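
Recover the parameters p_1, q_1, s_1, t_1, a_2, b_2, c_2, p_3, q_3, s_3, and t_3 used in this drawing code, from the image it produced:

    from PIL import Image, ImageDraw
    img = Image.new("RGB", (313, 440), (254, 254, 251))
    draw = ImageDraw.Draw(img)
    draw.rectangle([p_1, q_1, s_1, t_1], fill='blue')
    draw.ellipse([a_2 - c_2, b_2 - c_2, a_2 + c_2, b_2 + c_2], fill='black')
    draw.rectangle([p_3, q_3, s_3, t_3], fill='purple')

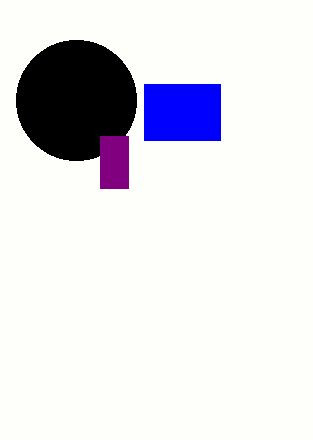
p_1 = 144, q_1 = 84, s_1 = 220, t_1 = 140, a_2 = 76, b_2 = 100, c_2 = 60, p_3 = 100, q_3 = 136, s_3 = 128, t_3 = 188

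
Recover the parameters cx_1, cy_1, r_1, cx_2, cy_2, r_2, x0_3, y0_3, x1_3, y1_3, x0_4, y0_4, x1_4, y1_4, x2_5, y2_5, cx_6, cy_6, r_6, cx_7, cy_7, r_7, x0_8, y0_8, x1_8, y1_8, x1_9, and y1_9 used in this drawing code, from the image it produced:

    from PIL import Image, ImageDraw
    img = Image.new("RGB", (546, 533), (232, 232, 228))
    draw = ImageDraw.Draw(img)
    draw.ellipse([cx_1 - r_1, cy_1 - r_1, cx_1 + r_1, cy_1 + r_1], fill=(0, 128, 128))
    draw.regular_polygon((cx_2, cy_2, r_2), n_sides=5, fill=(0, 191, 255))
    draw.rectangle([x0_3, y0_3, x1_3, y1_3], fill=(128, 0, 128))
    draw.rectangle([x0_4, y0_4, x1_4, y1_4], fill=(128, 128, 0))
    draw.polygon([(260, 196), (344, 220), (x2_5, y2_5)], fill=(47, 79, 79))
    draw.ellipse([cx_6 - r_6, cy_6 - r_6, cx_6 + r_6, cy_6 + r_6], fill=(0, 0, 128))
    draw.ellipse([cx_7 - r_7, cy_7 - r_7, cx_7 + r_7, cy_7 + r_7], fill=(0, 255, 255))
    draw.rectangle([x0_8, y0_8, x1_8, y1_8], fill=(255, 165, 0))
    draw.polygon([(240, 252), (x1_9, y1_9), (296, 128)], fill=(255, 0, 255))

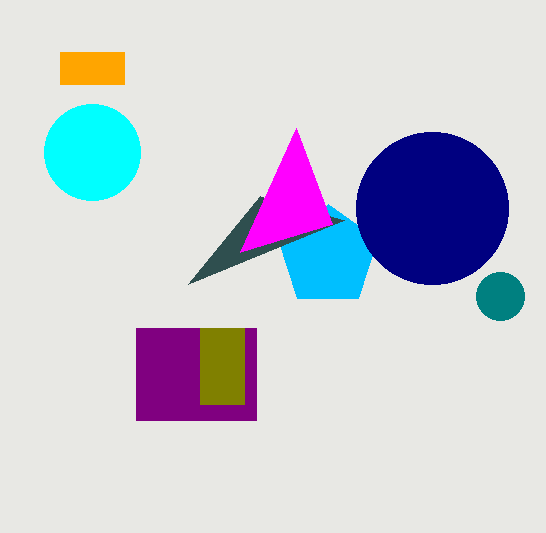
cx_1 = 500
cy_1 = 296
r_1 = 24
cx_2 = 328
cy_2 = 256
r_2 = 52
x0_3 = 136
y0_3 = 328
x1_3 = 256
y1_3 = 420
x0_4 = 200
y0_4 = 328
x1_4 = 244
y1_4 = 404
x2_5 = 188
y2_5 = 284
cx_6 = 432
cy_6 = 208
r_6 = 76
cx_7 = 92
cy_7 = 152
r_7 = 48
x0_8 = 60
y0_8 = 52
x1_8 = 124
y1_8 = 84
x1_9 = 332
y1_9 = 224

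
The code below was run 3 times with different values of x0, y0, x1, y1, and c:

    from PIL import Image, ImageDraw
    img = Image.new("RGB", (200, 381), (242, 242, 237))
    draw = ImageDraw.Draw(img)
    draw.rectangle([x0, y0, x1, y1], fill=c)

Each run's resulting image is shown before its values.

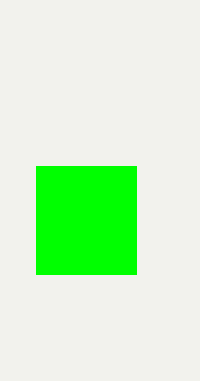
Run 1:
x0 = 36, y0 = 166, x1 = 136, y1 = 274, c = 'lime'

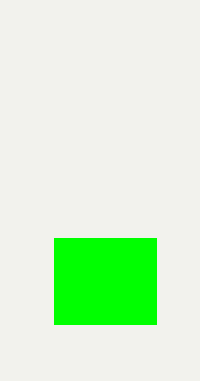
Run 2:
x0 = 54, y0 = 238, x1 = 156, y1 = 324, c = 'lime'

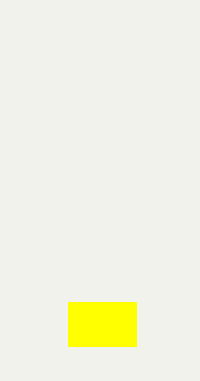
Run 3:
x0 = 68, y0 = 302, x1 = 136, y1 = 346, c = 'yellow'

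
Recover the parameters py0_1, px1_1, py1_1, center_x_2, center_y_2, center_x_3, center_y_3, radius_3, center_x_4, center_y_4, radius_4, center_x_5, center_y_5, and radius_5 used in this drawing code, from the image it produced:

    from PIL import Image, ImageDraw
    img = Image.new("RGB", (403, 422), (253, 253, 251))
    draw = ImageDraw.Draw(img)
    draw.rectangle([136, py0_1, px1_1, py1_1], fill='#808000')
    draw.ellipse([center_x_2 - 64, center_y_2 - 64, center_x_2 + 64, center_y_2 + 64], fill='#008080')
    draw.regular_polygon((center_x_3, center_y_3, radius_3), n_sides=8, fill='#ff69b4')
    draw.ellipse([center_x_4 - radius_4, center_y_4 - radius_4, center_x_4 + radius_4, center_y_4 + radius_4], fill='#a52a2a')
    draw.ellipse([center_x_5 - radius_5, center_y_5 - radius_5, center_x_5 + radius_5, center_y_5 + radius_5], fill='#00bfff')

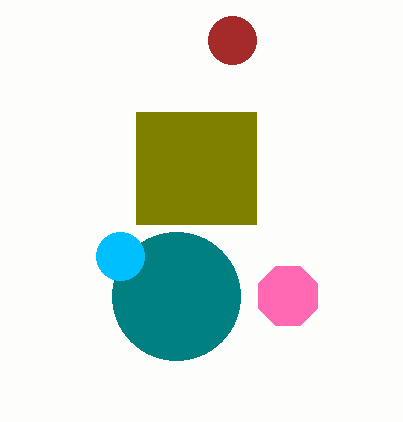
py0_1 = 112
px1_1 = 256
py1_1 = 224
center_x_2 = 176
center_y_2 = 296
center_x_3 = 288
center_y_3 = 296
radius_3 = 32
center_x_4 = 232
center_y_4 = 40
radius_4 = 24
center_x_5 = 120
center_y_5 = 256
radius_5 = 24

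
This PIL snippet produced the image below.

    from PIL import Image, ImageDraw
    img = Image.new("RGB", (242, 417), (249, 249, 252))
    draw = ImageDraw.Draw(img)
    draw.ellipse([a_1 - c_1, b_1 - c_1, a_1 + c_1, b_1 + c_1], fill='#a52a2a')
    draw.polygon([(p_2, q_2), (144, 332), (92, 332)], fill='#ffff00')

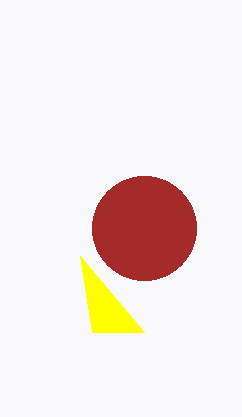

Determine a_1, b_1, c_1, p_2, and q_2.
a_1 = 144, b_1 = 228, c_1 = 52, p_2 = 80, q_2 = 256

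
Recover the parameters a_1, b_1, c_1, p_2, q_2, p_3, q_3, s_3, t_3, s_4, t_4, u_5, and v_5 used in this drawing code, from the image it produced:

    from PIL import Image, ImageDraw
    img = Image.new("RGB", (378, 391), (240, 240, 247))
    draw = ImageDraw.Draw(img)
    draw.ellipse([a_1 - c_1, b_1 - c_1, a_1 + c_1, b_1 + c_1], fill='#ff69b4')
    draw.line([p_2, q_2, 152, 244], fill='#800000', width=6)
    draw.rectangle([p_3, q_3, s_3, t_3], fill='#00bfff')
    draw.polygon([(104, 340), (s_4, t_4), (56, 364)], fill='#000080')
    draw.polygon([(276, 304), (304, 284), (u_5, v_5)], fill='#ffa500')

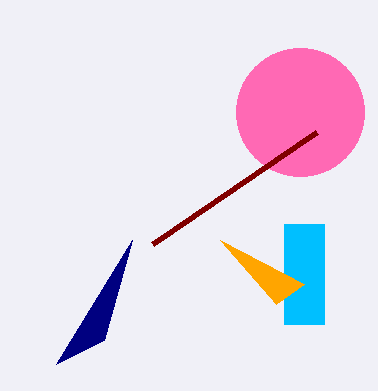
a_1 = 300, b_1 = 112, c_1 = 64, p_2 = 316, q_2 = 132, p_3 = 284, q_3 = 224, s_3 = 324, t_3 = 324, s_4 = 132, t_4 = 240, u_5 = 220, v_5 = 240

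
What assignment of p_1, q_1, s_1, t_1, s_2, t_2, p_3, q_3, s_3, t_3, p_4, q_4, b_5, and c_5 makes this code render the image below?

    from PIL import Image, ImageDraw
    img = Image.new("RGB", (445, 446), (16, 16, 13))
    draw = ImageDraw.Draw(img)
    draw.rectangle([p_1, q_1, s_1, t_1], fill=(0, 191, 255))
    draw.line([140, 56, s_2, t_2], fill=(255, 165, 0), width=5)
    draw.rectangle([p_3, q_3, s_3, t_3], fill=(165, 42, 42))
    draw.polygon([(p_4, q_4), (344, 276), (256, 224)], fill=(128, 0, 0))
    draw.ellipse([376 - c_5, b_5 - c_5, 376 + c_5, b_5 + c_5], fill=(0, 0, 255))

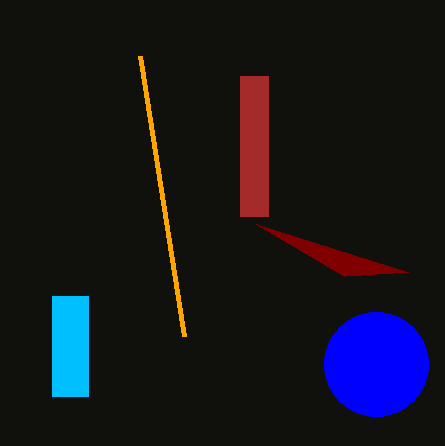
p_1 = 52, q_1 = 296, s_1 = 88, t_1 = 396, s_2 = 184, t_2 = 336, p_3 = 240, q_3 = 76, s_3 = 268, t_3 = 216, p_4 = 408, q_4 = 272, b_5 = 364, c_5 = 52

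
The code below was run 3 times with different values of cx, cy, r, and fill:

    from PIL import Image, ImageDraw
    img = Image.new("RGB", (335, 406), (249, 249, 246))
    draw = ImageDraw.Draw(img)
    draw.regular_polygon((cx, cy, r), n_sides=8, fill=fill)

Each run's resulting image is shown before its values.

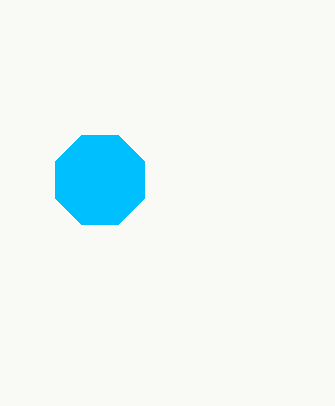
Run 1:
cx = 100
cy = 180
r = 48
fill = 'deepskyblue'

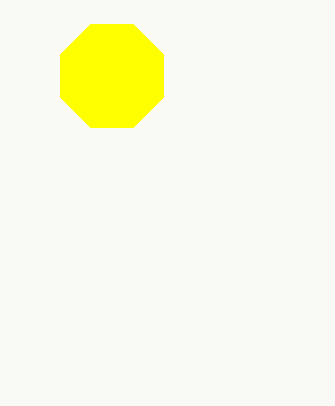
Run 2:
cx = 112, cy = 76, r = 56, fill = 'yellow'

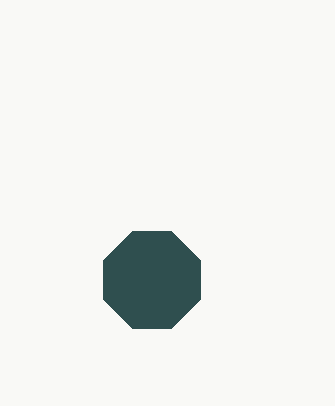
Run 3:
cx = 152
cy = 280
r = 52
fill = 'darkslategray'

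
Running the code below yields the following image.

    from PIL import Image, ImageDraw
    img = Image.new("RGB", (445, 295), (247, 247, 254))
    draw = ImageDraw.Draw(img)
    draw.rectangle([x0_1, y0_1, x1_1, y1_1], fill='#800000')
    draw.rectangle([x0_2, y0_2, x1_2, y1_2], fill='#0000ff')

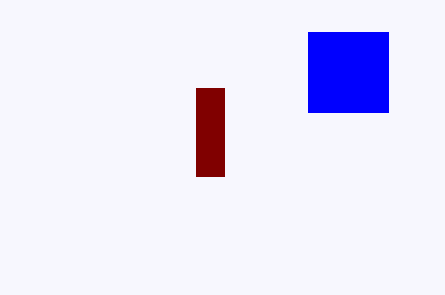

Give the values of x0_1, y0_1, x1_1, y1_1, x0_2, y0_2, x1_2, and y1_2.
x0_1 = 196; y0_1 = 88; x1_1 = 224; y1_1 = 176; x0_2 = 308; y0_2 = 32; x1_2 = 388; y1_2 = 112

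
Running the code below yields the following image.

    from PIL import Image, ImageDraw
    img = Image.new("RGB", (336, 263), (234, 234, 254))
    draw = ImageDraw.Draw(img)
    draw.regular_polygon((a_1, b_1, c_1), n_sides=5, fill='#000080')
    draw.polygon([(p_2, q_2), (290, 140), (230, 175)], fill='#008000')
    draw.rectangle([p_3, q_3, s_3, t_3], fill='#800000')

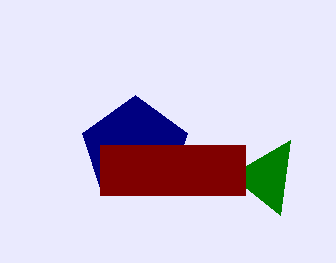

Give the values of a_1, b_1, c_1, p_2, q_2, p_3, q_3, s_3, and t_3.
a_1 = 135
b_1 = 150
c_1 = 55
p_2 = 280
q_2 = 215
p_3 = 100
q_3 = 145
s_3 = 245
t_3 = 195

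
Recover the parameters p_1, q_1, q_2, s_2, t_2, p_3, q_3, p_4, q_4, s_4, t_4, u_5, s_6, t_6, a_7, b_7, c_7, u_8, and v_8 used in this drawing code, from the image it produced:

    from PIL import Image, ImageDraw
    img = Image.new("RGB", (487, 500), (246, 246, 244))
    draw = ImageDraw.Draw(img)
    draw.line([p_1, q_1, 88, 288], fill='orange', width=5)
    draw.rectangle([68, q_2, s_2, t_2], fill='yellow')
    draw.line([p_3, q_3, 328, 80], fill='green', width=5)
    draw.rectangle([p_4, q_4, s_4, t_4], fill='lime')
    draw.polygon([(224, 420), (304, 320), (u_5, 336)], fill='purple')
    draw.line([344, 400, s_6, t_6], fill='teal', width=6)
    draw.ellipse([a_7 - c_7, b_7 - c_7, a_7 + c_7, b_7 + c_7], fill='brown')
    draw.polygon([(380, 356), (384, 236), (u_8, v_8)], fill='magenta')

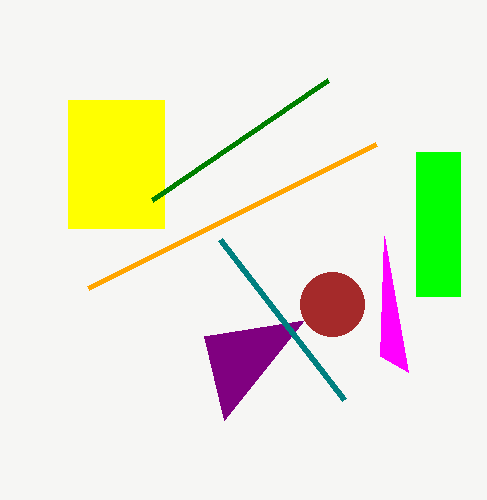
p_1 = 376, q_1 = 144, q_2 = 100, s_2 = 164, t_2 = 228, p_3 = 152, q_3 = 200, p_4 = 416, q_4 = 152, s_4 = 460, t_4 = 296, u_5 = 204, s_6 = 220, t_6 = 240, a_7 = 332, b_7 = 304, c_7 = 32, u_8 = 408, v_8 = 372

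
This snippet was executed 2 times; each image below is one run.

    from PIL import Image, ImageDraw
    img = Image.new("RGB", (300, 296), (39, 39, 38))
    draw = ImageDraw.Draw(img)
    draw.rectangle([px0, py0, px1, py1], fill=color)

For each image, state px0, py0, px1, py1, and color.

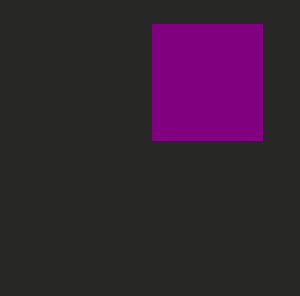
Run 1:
px0 = 152, py0 = 24, px1 = 262, py1 = 140, color = 'purple'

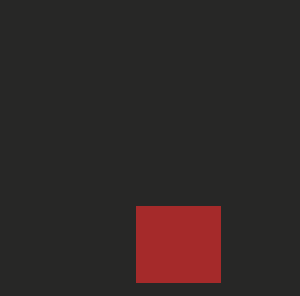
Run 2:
px0 = 136, py0 = 206, px1 = 220, py1 = 282, color = 'brown'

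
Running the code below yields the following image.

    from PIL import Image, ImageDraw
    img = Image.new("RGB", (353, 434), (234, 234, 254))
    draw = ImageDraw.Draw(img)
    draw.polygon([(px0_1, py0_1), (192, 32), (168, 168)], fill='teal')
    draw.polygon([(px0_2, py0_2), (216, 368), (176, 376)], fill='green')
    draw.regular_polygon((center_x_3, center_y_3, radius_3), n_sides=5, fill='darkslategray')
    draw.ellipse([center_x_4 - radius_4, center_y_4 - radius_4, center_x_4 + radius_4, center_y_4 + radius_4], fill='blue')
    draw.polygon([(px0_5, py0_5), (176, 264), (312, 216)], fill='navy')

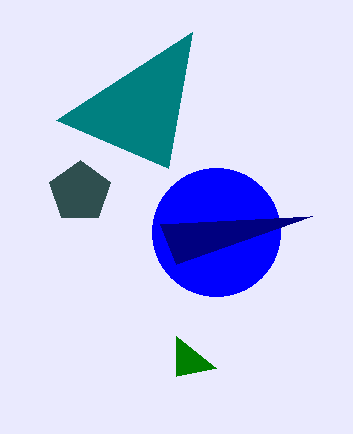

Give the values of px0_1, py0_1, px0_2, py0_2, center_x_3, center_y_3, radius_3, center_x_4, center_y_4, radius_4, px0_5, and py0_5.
px0_1 = 56; py0_1 = 120; px0_2 = 176; py0_2 = 336; center_x_3 = 80; center_y_3 = 192; radius_3 = 32; center_x_4 = 216; center_y_4 = 232; radius_4 = 64; px0_5 = 160; py0_5 = 224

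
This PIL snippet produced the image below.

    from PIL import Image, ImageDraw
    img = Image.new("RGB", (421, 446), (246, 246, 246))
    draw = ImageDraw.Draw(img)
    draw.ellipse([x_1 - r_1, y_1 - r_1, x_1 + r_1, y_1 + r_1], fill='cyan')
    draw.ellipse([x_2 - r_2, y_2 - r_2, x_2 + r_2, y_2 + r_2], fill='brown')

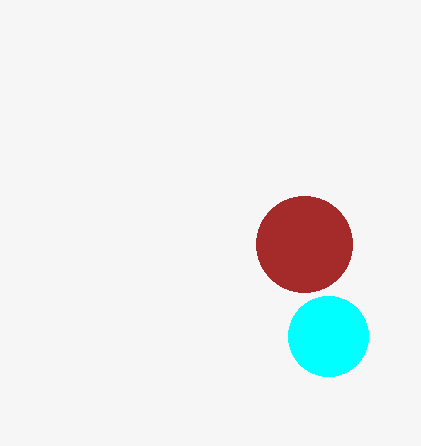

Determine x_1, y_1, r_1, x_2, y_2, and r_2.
x_1 = 328
y_1 = 336
r_1 = 40
x_2 = 304
y_2 = 244
r_2 = 48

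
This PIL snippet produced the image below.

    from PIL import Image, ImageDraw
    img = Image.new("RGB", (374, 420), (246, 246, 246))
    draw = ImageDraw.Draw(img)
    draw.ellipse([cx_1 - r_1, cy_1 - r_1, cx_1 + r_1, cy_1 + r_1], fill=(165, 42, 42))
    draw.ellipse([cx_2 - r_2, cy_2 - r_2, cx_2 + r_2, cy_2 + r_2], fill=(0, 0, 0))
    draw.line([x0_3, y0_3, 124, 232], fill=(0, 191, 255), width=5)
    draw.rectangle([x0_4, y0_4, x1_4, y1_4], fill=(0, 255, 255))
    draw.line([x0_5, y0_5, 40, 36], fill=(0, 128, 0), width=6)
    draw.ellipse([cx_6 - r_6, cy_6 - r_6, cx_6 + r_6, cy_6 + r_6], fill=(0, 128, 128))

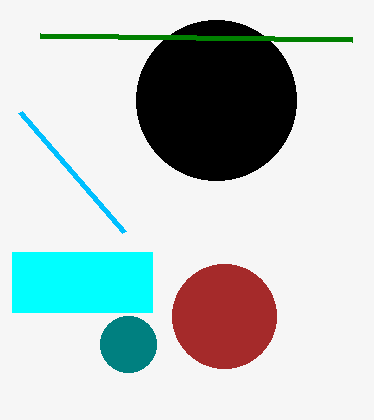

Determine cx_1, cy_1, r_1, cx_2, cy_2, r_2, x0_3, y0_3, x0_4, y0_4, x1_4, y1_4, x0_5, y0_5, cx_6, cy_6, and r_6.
cx_1 = 224
cy_1 = 316
r_1 = 52
cx_2 = 216
cy_2 = 100
r_2 = 80
x0_3 = 20
y0_3 = 112
x0_4 = 12
y0_4 = 252
x1_4 = 152
y1_4 = 312
x0_5 = 352
y0_5 = 40
cx_6 = 128
cy_6 = 344
r_6 = 28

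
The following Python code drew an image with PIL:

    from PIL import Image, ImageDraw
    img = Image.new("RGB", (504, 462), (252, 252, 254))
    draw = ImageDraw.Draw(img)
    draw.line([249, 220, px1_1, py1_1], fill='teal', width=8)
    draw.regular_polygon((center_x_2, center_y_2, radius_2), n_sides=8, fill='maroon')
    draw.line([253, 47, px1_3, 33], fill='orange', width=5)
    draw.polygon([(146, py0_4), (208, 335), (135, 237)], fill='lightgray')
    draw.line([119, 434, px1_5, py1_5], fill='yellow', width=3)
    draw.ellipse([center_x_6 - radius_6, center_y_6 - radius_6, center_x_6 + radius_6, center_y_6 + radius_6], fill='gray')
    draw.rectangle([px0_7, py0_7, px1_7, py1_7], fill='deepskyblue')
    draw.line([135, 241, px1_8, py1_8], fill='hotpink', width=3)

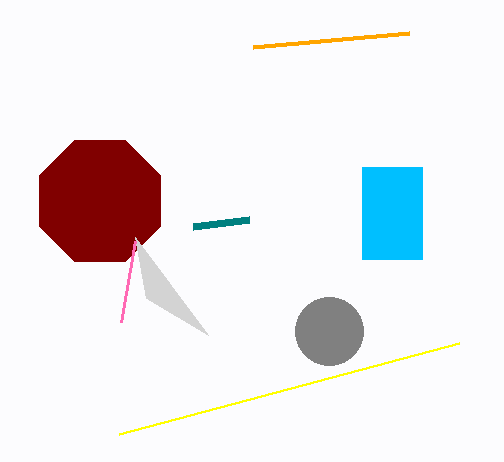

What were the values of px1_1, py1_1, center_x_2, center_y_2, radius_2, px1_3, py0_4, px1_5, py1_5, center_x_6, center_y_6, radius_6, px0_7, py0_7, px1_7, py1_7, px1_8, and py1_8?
px1_1 = 193
py1_1 = 227
center_x_2 = 100
center_y_2 = 201
radius_2 = 66
px1_3 = 409
py0_4 = 298
px1_5 = 459
py1_5 = 343
center_x_6 = 329
center_y_6 = 331
radius_6 = 34
px0_7 = 362
py0_7 = 167
px1_7 = 422
py1_7 = 259
px1_8 = 121
py1_8 = 322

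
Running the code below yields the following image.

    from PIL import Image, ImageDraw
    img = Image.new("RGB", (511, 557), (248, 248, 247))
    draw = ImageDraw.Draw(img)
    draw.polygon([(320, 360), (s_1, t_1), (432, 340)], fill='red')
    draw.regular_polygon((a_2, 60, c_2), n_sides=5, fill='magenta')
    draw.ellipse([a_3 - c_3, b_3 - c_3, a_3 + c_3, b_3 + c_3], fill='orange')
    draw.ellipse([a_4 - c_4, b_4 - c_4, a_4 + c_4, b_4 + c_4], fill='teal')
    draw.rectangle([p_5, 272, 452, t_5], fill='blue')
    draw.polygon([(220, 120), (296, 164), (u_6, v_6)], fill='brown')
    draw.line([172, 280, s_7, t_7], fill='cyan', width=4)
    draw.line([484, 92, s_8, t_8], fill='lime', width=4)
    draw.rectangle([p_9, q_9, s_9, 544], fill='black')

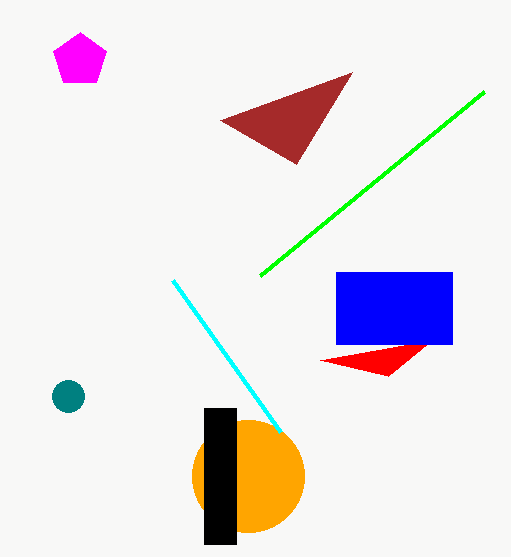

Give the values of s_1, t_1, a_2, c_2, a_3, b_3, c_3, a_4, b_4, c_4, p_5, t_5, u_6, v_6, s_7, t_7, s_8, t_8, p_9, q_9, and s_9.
s_1 = 388; t_1 = 376; a_2 = 80; c_2 = 28; a_3 = 248; b_3 = 476; c_3 = 56; a_4 = 68; b_4 = 396; c_4 = 16; p_5 = 336; t_5 = 344; u_6 = 352; v_6 = 72; s_7 = 280; t_7 = 432; s_8 = 260; t_8 = 276; p_9 = 204; q_9 = 408; s_9 = 236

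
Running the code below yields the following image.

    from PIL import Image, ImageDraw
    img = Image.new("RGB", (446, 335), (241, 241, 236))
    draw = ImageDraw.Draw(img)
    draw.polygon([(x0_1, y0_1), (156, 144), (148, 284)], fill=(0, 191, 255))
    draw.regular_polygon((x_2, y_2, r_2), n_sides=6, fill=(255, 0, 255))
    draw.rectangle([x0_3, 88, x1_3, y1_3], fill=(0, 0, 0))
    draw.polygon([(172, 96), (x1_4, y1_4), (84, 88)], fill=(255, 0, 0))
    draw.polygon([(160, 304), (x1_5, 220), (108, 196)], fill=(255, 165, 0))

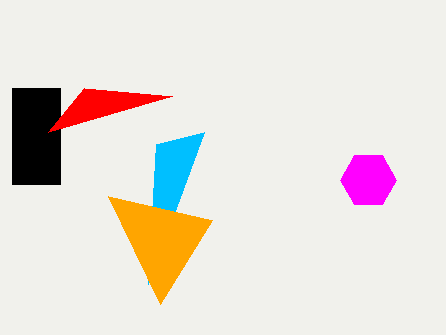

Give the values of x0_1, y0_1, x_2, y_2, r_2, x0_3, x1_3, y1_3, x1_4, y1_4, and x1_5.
x0_1 = 204; y0_1 = 132; x_2 = 368; y_2 = 180; r_2 = 28; x0_3 = 12; x1_3 = 60; y1_3 = 184; x1_4 = 48; y1_4 = 132; x1_5 = 212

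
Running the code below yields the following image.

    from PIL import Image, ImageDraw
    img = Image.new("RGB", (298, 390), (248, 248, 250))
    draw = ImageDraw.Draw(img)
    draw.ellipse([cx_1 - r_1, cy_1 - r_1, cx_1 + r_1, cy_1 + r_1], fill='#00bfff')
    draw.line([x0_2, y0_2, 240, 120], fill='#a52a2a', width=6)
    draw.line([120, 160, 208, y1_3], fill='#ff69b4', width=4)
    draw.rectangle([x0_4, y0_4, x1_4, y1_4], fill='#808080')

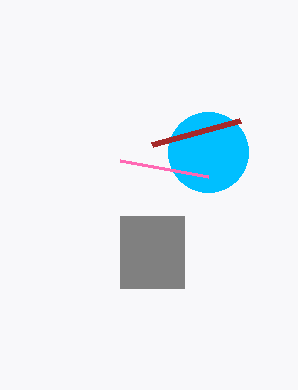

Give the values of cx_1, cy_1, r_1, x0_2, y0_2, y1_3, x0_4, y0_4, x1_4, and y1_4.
cx_1 = 208; cy_1 = 152; r_1 = 40; x0_2 = 152; y0_2 = 144; y1_3 = 176; x0_4 = 120; y0_4 = 216; x1_4 = 184; y1_4 = 288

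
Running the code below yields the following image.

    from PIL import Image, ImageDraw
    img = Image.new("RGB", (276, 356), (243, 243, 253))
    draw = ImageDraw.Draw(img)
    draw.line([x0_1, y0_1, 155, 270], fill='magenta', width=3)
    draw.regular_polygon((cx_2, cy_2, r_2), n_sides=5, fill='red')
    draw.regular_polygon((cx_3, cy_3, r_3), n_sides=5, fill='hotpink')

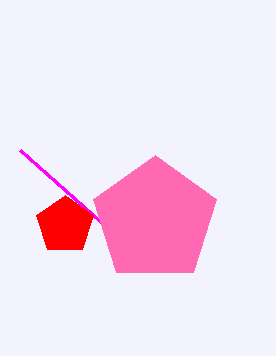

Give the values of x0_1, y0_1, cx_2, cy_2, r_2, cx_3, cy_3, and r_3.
x0_1 = 20; y0_1 = 150; cx_2 = 65; cy_2 = 225; r_2 = 30; cx_3 = 155; cy_3 = 220; r_3 = 65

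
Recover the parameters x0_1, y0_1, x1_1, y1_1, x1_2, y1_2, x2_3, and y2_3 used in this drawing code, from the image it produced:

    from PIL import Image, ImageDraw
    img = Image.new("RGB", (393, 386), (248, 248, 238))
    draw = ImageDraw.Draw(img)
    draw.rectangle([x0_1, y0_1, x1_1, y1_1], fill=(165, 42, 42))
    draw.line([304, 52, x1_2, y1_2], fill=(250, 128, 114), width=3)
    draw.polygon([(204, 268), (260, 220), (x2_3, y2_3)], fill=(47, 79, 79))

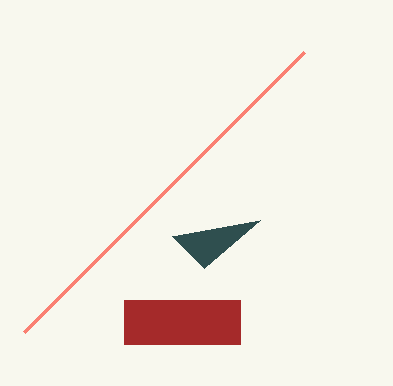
x0_1 = 124, y0_1 = 300, x1_1 = 240, y1_1 = 344, x1_2 = 24, y1_2 = 332, x2_3 = 172, y2_3 = 236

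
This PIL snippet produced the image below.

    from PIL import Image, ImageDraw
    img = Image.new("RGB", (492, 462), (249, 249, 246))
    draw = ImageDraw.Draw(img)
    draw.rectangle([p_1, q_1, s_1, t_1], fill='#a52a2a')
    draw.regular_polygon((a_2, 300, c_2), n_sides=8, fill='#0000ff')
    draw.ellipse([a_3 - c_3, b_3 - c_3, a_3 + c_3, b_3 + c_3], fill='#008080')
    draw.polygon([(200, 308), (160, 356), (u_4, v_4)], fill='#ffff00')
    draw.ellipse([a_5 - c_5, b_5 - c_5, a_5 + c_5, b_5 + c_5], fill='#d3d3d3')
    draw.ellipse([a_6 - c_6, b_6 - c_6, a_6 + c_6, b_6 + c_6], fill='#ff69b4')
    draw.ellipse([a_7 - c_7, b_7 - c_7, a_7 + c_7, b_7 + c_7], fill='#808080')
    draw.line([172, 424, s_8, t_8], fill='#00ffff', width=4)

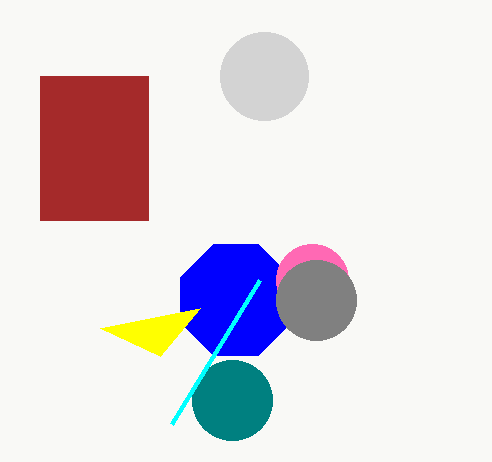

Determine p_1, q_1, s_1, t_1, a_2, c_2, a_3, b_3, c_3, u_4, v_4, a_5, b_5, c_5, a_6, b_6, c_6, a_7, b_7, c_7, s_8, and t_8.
p_1 = 40, q_1 = 76, s_1 = 148, t_1 = 220, a_2 = 236, c_2 = 60, a_3 = 232, b_3 = 400, c_3 = 40, u_4 = 100, v_4 = 328, a_5 = 264, b_5 = 76, c_5 = 44, a_6 = 312, b_6 = 280, c_6 = 36, a_7 = 316, b_7 = 300, c_7 = 40, s_8 = 260, t_8 = 280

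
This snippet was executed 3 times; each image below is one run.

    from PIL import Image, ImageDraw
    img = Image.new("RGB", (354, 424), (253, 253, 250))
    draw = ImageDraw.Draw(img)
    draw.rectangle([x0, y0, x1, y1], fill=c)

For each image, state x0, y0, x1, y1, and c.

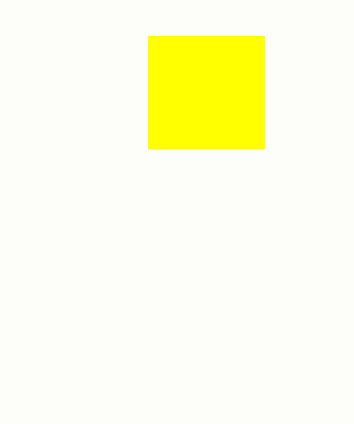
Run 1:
x0 = 148; y0 = 36; x1 = 264; y1 = 148; c = 'yellow'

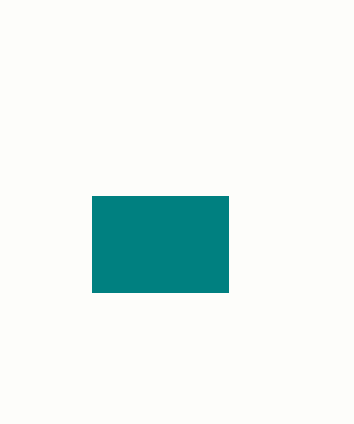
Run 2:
x0 = 92, y0 = 196, x1 = 228, y1 = 292, c = 'teal'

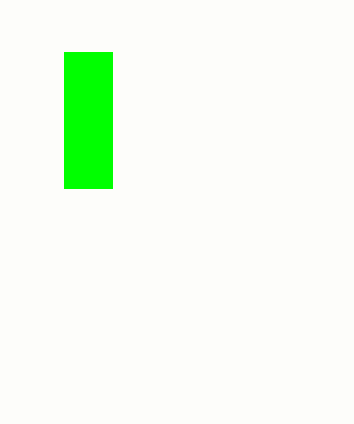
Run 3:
x0 = 64
y0 = 52
x1 = 112
y1 = 188
c = 'lime'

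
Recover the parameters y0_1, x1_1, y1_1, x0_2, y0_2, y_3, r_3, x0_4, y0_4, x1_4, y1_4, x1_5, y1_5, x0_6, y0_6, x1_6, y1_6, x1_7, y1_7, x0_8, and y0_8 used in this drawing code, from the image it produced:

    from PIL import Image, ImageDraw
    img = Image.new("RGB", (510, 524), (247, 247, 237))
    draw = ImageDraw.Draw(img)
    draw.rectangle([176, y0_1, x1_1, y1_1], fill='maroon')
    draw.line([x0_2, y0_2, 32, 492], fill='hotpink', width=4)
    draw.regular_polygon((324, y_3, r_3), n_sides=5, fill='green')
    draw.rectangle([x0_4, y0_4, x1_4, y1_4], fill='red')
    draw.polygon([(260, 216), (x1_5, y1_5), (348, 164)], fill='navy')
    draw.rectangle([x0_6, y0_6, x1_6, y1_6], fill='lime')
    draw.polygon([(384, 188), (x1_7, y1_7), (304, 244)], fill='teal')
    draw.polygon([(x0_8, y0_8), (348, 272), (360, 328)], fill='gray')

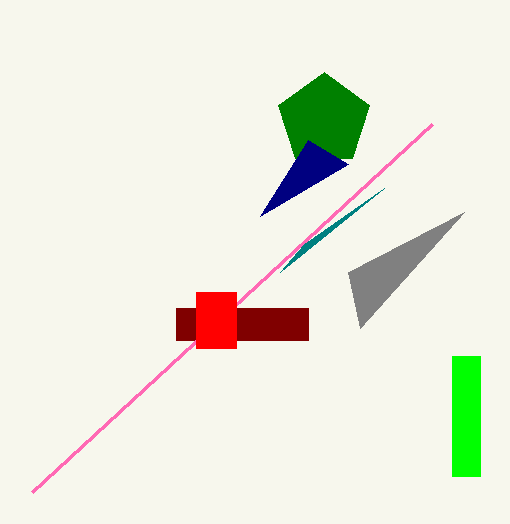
y0_1 = 308, x1_1 = 308, y1_1 = 340, x0_2 = 432, y0_2 = 124, y_3 = 120, r_3 = 48, x0_4 = 196, y0_4 = 292, x1_4 = 236, y1_4 = 348, x1_5 = 308, y1_5 = 140, x0_6 = 452, y0_6 = 356, x1_6 = 480, y1_6 = 476, x1_7 = 280, y1_7 = 272, x0_8 = 464, y0_8 = 212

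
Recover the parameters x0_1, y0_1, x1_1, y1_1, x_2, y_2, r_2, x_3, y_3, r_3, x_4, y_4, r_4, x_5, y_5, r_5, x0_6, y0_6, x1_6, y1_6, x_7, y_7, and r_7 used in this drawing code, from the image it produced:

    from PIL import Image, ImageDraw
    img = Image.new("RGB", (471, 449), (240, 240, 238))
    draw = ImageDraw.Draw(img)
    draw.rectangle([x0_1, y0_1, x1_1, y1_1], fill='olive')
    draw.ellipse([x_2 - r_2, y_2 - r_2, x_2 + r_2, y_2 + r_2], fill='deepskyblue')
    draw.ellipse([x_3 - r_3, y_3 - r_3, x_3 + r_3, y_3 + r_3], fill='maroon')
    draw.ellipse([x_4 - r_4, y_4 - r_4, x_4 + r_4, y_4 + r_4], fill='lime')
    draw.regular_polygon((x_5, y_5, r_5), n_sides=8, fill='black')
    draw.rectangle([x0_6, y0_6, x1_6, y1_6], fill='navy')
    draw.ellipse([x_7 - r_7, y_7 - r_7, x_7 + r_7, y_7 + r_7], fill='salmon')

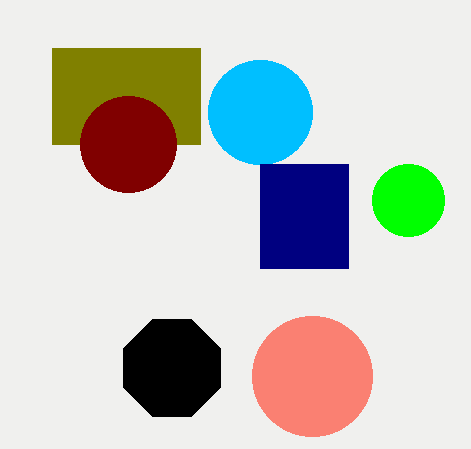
x0_1 = 52, y0_1 = 48, x1_1 = 200, y1_1 = 144, x_2 = 260, y_2 = 112, r_2 = 52, x_3 = 128, y_3 = 144, r_3 = 48, x_4 = 408, y_4 = 200, r_4 = 36, x_5 = 172, y_5 = 368, r_5 = 52, x0_6 = 260, y0_6 = 164, x1_6 = 348, y1_6 = 268, x_7 = 312, y_7 = 376, r_7 = 60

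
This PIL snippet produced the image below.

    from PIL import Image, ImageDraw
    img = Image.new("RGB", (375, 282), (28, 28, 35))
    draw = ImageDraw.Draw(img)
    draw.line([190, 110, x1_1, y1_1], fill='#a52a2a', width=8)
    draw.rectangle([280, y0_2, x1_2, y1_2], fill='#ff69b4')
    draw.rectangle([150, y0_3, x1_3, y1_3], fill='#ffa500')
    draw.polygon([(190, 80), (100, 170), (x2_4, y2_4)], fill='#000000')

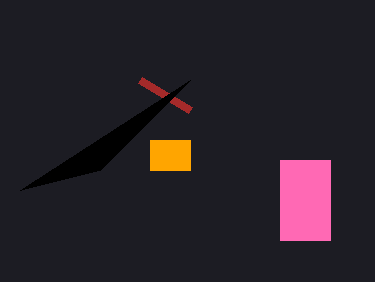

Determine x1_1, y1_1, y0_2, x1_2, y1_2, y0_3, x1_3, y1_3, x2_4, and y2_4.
x1_1 = 140, y1_1 = 80, y0_2 = 160, x1_2 = 330, y1_2 = 240, y0_3 = 140, x1_3 = 190, y1_3 = 170, x2_4 = 20, y2_4 = 190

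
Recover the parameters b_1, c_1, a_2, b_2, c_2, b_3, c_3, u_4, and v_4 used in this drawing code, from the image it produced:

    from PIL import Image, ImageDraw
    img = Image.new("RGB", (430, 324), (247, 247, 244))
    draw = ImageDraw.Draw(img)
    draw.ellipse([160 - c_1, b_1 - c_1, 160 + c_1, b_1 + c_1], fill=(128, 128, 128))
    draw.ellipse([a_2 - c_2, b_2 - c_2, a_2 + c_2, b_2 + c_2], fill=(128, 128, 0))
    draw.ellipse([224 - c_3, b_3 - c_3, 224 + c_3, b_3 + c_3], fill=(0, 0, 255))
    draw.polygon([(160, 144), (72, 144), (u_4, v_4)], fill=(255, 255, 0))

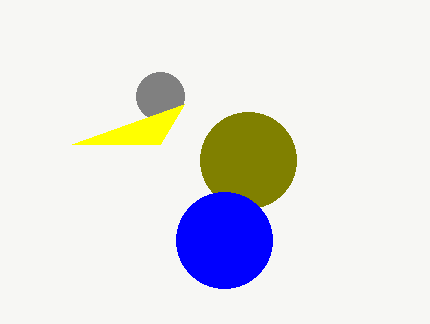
b_1 = 96; c_1 = 24; a_2 = 248; b_2 = 160; c_2 = 48; b_3 = 240; c_3 = 48; u_4 = 184; v_4 = 104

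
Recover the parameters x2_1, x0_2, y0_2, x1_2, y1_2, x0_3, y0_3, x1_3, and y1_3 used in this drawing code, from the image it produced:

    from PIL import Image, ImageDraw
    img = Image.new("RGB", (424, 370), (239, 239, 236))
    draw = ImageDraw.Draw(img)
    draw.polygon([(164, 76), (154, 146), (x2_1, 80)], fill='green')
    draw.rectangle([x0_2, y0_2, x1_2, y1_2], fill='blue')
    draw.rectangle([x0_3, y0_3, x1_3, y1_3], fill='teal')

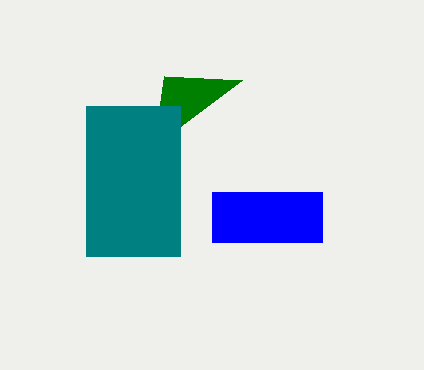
x2_1 = 242
x0_2 = 212
y0_2 = 192
x1_2 = 322
y1_2 = 242
x0_3 = 86
y0_3 = 106
x1_3 = 180
y1_3 = 256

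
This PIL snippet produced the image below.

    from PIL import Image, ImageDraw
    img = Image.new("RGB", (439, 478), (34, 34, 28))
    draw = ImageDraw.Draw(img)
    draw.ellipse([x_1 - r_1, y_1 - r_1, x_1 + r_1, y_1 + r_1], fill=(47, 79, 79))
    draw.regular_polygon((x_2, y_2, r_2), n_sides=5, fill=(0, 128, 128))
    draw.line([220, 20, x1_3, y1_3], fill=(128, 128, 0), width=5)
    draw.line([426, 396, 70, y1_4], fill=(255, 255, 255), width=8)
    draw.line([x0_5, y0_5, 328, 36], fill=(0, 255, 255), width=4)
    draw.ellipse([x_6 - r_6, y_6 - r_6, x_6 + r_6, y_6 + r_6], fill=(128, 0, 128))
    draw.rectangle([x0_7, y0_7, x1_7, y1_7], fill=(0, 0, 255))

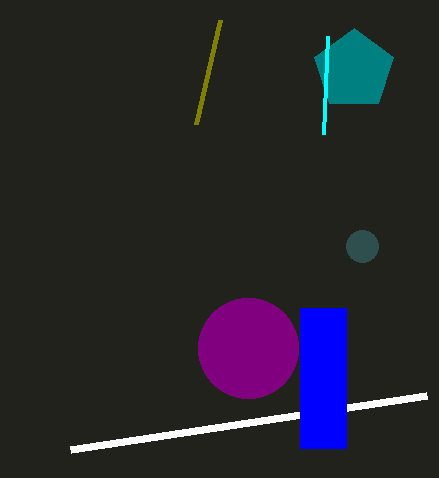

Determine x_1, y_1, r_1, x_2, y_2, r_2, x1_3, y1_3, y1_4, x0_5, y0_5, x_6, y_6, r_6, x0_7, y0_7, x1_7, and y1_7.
x_1 = 362
y_1 = 246
r_1 = 16
x_2 = 354
y_2 = 70
r_2 = 42
x1_3 = 196
y1_3 = 124
y1_4 = 450
x0_5 = 324
y0_5 = 134
x_6 = 248
y_6 = 348
r_6 = 50
x0_7 = 300
y0_7 = 308
x1_7 = 346
y1_7 = 448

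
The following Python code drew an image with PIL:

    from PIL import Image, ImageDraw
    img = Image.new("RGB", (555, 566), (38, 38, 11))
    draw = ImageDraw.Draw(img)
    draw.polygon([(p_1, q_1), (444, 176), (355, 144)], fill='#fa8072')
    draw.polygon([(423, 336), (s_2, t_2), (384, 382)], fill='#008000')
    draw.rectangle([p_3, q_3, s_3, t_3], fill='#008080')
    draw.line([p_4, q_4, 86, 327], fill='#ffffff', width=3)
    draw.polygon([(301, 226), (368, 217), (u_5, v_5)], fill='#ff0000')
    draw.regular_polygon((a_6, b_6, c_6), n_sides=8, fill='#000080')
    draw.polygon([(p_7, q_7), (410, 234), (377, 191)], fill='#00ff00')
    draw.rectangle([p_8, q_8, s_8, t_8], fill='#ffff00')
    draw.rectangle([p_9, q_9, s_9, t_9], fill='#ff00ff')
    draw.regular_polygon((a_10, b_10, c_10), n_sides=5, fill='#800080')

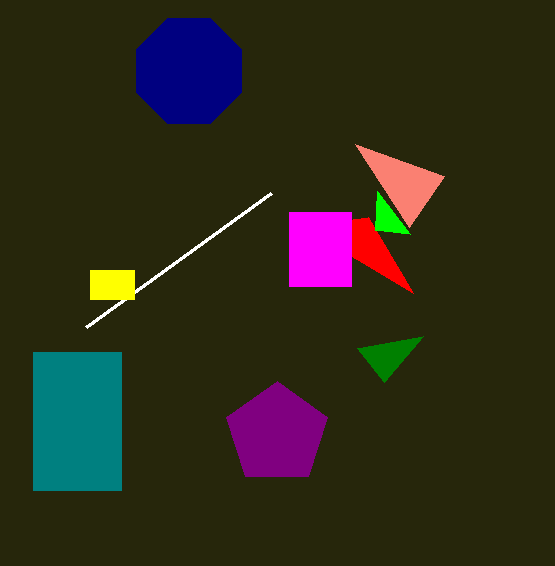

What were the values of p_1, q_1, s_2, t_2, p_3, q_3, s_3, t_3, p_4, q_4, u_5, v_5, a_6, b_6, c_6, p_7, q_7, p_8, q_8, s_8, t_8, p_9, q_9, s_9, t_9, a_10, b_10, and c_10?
p_1 = 409
q_1 = 227
s_2 = 357
t_2 = 348
p_3 = 33
q_3 = 352
s_3 = 121
t_3 = 490
p_4 = 271
q_4 = 193
u_5 = 413
v_5 = 293
a_6 = 189
b_6 = 71
c_6 = 57
p_7 = 375
q_7 = 230
p_8 = 90
q_8 = 270
s_8 = 134
t_8 = 299
p_9 = 289
q_9 = 212
s_9 = 351
t_9 = 286
a_10 = 277
b_10 = 434
c_10 = 53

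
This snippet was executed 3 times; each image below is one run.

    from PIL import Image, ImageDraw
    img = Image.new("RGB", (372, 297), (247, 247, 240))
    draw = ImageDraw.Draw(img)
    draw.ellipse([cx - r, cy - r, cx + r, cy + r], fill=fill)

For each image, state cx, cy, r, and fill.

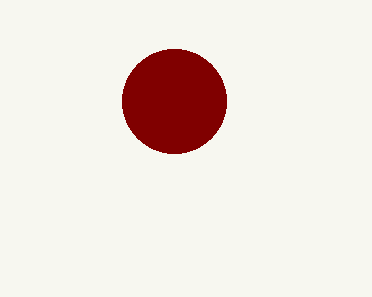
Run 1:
cx = 174, cy = 101, r = 52, fill = 'maroon'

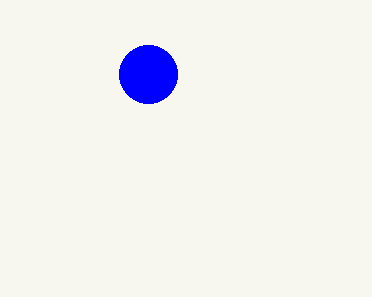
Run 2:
cx = 148
cy = 74
r = 29
fill = 'blue'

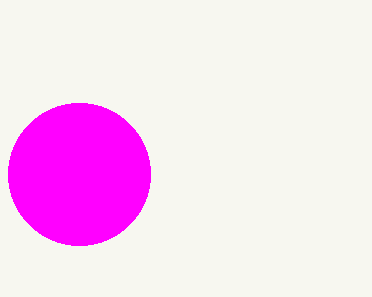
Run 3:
cx = 79, cy = 174, r = 71, fill = 'magenta'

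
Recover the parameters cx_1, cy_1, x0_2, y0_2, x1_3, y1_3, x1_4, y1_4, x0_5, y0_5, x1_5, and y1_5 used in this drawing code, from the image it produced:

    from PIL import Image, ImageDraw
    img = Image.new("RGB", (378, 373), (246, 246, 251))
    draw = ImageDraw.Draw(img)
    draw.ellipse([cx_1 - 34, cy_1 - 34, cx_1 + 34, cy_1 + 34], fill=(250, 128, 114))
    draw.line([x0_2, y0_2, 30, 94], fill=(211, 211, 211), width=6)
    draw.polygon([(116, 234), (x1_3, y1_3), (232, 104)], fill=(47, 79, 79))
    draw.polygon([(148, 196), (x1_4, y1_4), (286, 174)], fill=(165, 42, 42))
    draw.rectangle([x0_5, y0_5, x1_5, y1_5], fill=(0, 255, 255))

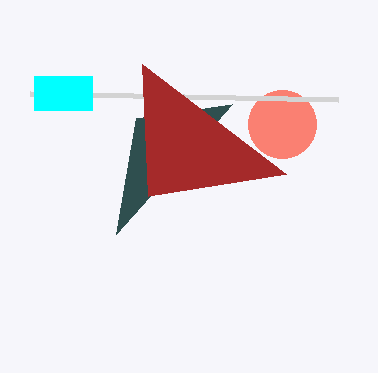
cx_1 = 282
cy_1 = 124
x0_2 = 338
y0_2 = 100
x1_3 = 136
y1_3 = 118
x1_4 = 142
y1_4 = 64
x0_5 = 34
y0_5 = 76
x1_5 = 92
y1_5 = 110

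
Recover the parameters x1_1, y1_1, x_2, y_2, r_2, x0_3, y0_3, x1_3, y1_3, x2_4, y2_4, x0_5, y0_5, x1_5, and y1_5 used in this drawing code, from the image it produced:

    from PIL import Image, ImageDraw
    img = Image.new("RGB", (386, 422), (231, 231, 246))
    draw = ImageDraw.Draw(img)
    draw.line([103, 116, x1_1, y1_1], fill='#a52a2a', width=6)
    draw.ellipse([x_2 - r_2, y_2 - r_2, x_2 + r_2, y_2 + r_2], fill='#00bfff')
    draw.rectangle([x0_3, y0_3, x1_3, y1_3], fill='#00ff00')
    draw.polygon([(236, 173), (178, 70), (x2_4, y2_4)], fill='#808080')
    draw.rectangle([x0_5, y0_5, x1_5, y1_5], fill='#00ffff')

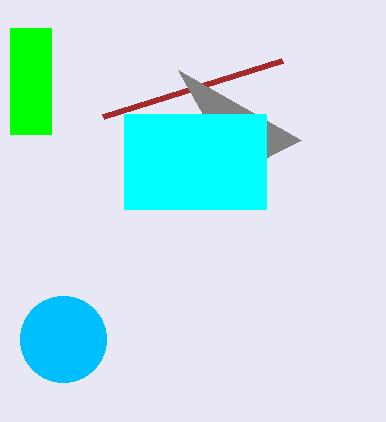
x1_1 = 282; y1_1 = 60; x_2 = 63; y_2 = 339; r_2 = 43; x0_3 = 10; y0_3 = 28; x1_3 = 51; y1_3 = 134; x2_4 = 301; y2_4 = 140; x0_5 = 124; y0_5 = 114; x1_5 = 266; y1_5 = 209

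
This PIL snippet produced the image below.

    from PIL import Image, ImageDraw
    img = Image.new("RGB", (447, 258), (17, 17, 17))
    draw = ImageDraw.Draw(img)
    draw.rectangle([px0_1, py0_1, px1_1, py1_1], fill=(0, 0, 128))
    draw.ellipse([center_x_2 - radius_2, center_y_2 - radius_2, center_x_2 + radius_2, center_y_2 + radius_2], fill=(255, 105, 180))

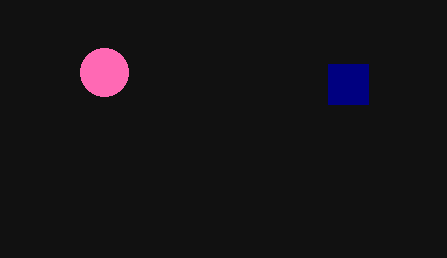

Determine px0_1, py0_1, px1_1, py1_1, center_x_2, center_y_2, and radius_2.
px0_1 = 328, py0_1 = 64, px1_1 = 368, py1_1 = 104, center_x_2 = 104, center_y_2 = 72, radius_2 = 24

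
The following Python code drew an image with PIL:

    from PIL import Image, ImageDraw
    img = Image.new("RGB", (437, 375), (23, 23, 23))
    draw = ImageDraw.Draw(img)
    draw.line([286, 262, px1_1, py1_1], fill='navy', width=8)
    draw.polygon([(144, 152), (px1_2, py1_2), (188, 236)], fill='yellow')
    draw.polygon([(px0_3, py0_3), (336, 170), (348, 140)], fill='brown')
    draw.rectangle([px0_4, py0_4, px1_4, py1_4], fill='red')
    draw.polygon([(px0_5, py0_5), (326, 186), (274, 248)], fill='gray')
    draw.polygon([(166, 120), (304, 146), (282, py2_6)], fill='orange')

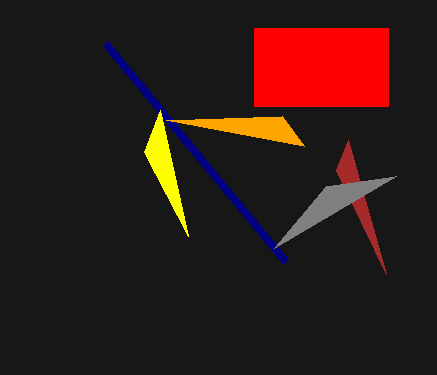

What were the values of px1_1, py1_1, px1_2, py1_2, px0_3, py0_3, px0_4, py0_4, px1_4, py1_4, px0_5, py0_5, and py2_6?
px1_1 = 106, py1_1 = 44, px1_2 = 160, py1_2 = 110, px0_3 = 386, py0_3 = 274, px0_4 = 254, py0_4 = 28, px1_4 = 388, py1_4 = 106, px0_5 = 396, py0_5 = 176, py2_6 = 116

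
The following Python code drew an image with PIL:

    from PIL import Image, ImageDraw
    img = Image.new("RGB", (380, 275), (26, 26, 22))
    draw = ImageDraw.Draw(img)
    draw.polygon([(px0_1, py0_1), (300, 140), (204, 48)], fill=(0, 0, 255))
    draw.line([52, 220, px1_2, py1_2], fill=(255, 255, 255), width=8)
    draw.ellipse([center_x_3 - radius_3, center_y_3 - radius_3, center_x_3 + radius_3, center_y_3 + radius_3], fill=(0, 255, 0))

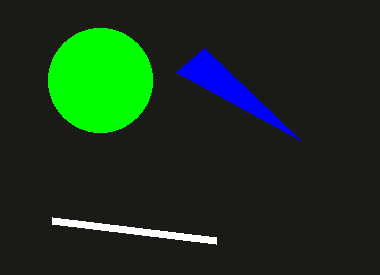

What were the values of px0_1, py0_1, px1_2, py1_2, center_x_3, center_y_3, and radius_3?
px0_1 = 176
py0_1 = 72
px1_2 = 216
py1_2 = 240
center_x_3 = 100
center_y_3 = 80
radius_3 = 52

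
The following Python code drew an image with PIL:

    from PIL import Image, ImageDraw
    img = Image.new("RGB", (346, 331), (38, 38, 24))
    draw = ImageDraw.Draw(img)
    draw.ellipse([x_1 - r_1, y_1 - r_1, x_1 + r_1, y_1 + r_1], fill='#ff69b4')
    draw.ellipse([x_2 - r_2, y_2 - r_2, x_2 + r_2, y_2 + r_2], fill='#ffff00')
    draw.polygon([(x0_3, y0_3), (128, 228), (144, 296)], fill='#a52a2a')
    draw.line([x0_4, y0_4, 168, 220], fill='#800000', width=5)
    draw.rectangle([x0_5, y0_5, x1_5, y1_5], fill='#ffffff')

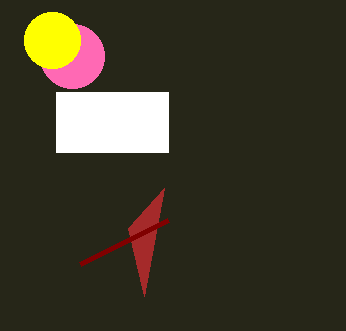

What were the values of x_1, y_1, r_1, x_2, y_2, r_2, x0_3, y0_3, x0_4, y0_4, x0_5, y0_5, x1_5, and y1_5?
x_1 = 72, y_1 = 56, r_1 = 32, x_2 = 52, y_2 = 40, r_2 = 28, x0_3 = 164, y0_3 = 188, x0_4 = 80, y0_4 = 264, x0_5 = 56, y0_5 = 92, x1_5 = 168, y1_5 = 152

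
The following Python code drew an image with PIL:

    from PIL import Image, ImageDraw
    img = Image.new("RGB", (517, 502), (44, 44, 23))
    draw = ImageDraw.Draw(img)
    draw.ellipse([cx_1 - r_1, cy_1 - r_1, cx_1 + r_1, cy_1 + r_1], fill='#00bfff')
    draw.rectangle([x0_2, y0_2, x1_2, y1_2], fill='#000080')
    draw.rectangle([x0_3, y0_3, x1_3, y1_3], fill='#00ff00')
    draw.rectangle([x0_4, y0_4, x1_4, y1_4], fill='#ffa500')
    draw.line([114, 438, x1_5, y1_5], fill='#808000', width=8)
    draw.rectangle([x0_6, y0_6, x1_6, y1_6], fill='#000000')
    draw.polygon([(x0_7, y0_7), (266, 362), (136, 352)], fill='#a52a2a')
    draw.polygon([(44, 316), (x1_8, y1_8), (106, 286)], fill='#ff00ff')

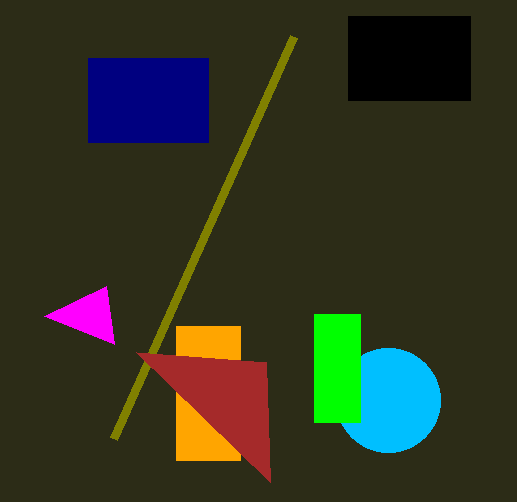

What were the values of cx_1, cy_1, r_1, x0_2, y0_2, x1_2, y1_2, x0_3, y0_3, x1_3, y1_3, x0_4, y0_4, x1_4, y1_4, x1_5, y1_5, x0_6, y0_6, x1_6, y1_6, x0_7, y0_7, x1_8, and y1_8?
cx_1 = 388
cy_1 = 400
r_1 = 52
x0_2 = 88
y0_2 = 58
x1_2 = 208
y1_2 = 142
x0_3 = 314
y0_3 = 314
x1_3 = 360
y1_3 = 422
x0_4 = 176
y0_4 = 326
x1_4 = 240
y1_4 = 460
x1_5 = 294
y1_5 = 36
x0_6 = 348
y0_6 = 16
x1_6 = 470
y1_6 = 100
x0_7 = 270
y0_7 = 482
x1_8 = 114
y1_8 = 344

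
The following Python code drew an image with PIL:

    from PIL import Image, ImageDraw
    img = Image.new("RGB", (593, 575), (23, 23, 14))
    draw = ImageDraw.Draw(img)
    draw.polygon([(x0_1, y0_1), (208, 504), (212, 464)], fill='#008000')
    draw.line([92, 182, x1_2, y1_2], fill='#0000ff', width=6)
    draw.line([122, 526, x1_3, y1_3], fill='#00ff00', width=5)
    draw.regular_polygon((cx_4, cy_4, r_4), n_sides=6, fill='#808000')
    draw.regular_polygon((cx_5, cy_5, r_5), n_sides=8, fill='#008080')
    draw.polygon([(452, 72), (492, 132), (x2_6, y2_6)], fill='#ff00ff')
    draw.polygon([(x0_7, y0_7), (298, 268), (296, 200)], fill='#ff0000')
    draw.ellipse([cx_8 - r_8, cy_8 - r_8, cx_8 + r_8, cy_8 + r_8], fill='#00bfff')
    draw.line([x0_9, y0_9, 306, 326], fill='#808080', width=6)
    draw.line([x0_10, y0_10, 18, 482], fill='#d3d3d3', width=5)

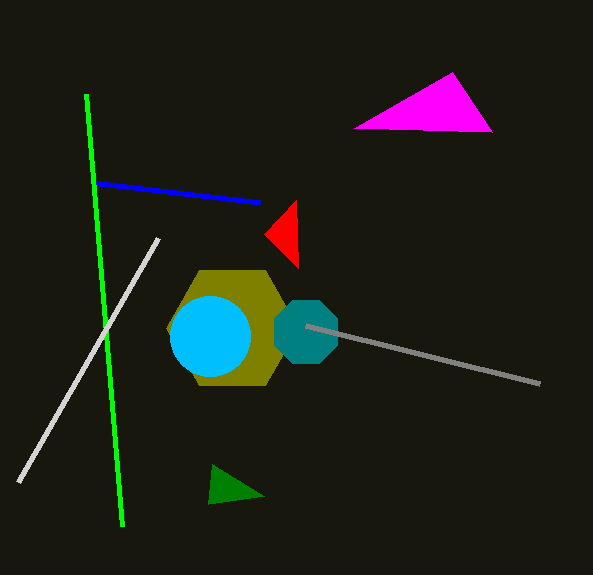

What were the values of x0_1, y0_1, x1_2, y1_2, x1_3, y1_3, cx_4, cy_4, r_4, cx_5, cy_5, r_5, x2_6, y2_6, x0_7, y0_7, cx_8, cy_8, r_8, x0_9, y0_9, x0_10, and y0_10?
x0_1 = 264, y0_1 = 496, x1_2 = 260, y1_2 = 202, x1_3 = 86, y1_3 = 94, cx_4 = 232, cy_4 = 328, r_4 = 66, cx_5 = 306, cy_5 = 332, r_5 = 34, x2_6 = 354, y2_6 = 128, x0_7 = 264, y0_7 = 234, cx_8 = 210, cy_8 = 336, r_8 = 40, x0_9 = 540, y0_9 = 384, x0_10 = 158, y0_10 = 238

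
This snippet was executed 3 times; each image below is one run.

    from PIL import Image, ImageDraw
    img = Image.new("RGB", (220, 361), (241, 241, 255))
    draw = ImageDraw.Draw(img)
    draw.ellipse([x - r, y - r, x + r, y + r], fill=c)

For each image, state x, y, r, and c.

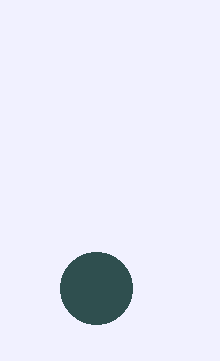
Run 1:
x = 96; y = 288; r = 36; c = 'darkslategray'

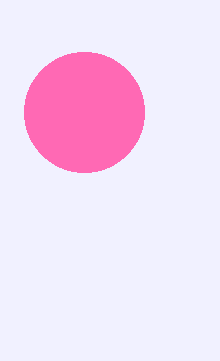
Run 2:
x = 84
y = 112
r = 60
c = 'hotpink'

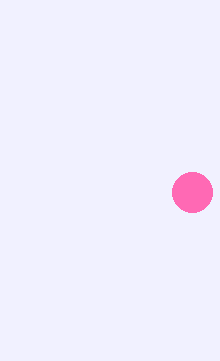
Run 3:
x = 192
y = 192
r = 20
c = 'hotpink'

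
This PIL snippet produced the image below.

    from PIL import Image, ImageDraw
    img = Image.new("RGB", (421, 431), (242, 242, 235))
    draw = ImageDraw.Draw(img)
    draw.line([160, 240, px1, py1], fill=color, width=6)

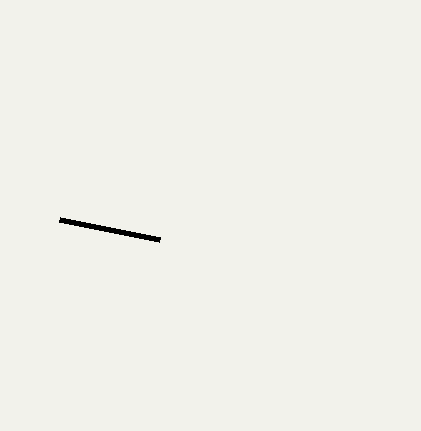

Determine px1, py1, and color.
px1 = 60, py1 = 220, color = 'black'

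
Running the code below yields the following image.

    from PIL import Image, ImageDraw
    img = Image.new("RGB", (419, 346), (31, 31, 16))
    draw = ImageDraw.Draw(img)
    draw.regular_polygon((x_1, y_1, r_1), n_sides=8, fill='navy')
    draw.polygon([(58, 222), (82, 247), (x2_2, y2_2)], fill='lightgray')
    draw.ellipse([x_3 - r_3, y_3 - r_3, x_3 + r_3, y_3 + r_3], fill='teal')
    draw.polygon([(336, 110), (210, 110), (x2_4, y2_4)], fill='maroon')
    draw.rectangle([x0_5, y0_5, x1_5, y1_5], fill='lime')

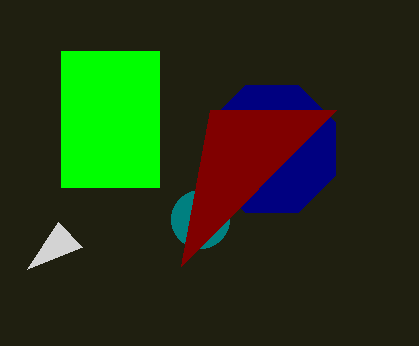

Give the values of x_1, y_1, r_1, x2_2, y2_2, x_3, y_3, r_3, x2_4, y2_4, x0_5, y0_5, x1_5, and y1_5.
x_1 = 272, y_1 = 149, r_1 = 69, x2_2 = 27, y2_2 = 269, x_3 = 200, y_3 = 219, r_3 = 29, x2_4 = 181, y2_4 = 266, x0_5 = 61, y0_5 = 51, x1_5 = 159, y1_5 = 187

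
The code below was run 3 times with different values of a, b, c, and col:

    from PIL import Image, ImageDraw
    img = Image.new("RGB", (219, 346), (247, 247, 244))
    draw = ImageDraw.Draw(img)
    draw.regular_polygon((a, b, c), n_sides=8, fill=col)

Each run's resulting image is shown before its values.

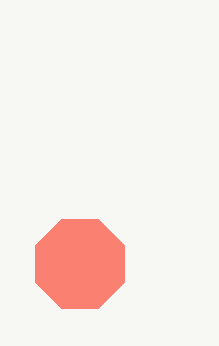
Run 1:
a = 80; b = 264; c = 48; col = 'salmon'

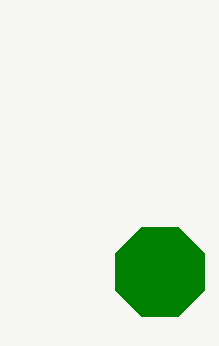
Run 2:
a = 160
b = 272
c = 48
col = 'green'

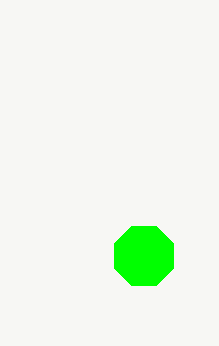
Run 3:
a = 144, b = 256, c = 32, col = 'lime'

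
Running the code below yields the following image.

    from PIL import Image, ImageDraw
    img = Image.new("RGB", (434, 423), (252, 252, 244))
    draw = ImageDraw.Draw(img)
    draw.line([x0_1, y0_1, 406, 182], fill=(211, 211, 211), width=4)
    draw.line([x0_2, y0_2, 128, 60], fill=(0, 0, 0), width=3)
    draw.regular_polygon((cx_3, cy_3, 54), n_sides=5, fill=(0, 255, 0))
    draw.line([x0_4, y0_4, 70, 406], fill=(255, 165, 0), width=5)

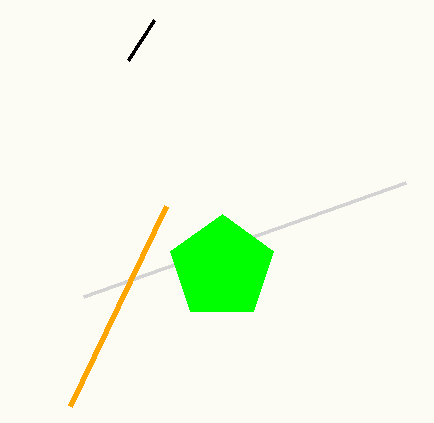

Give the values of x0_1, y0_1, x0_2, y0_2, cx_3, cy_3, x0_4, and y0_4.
x0_1 = 84
y0_1 = 296
x0_2 = 154
y0_2 = 20
cx_3 = 222
cy_3 = 268
x0_4 = 166
y0_4 = 206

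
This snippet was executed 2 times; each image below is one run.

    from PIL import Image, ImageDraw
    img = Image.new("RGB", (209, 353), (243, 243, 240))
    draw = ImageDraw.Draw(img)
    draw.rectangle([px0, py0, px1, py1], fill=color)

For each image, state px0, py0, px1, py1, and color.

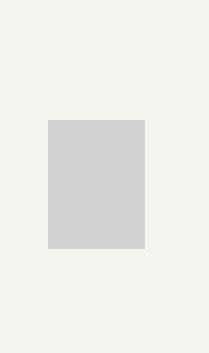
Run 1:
px0 = 48
py0 = 120
px1 = 144
py1 = 248
color = 'lightgray'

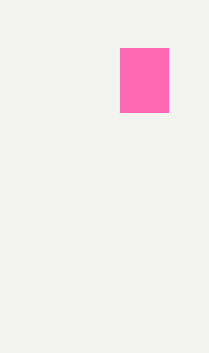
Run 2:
px0 = 120, py0 = 48, px1 = 168, py1 = 112, color = 'hotpink'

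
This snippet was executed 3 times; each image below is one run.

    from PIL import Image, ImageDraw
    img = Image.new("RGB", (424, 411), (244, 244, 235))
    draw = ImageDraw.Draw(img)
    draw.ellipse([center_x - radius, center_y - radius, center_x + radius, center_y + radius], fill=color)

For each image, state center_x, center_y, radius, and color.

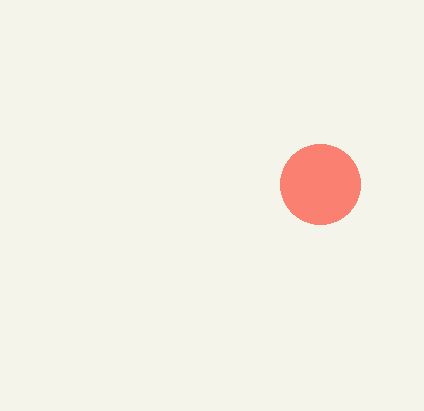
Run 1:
center_x = 320; center_y = 184; radius = 40; color = 'salmon'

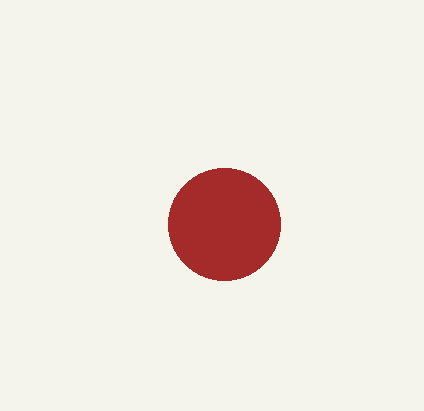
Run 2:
center_x = 224
center_y = 224
radius = 56
color = 'brown'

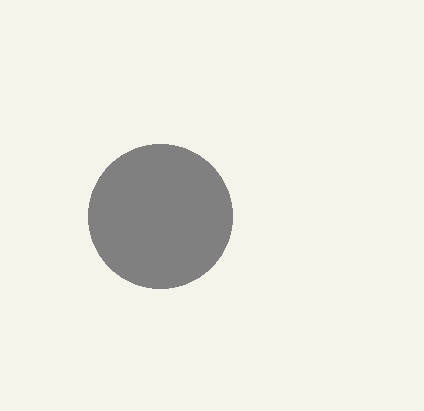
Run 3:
center_x = 160; center_y = 216; radius = 72; color = 'gray'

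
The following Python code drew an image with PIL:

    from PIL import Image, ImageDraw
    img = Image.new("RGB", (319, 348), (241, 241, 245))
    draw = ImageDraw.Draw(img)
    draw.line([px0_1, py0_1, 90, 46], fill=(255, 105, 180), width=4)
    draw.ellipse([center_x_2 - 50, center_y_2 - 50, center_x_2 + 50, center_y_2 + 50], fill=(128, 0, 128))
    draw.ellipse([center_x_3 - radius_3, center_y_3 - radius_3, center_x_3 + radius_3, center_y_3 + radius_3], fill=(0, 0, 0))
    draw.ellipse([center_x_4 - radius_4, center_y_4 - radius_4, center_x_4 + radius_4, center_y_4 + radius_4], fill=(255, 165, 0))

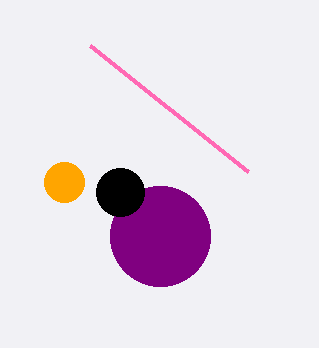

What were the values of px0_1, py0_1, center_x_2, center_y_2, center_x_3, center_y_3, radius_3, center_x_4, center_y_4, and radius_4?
px0_1 = 248, py0_1 = 172, center_x_2 = 160, center_y_2 = 236, center_x_3 = 120, center_y_3 = 192, radius_3 = 24, center_x_4 = 64, center_y_4 = 182, radius_4 = 20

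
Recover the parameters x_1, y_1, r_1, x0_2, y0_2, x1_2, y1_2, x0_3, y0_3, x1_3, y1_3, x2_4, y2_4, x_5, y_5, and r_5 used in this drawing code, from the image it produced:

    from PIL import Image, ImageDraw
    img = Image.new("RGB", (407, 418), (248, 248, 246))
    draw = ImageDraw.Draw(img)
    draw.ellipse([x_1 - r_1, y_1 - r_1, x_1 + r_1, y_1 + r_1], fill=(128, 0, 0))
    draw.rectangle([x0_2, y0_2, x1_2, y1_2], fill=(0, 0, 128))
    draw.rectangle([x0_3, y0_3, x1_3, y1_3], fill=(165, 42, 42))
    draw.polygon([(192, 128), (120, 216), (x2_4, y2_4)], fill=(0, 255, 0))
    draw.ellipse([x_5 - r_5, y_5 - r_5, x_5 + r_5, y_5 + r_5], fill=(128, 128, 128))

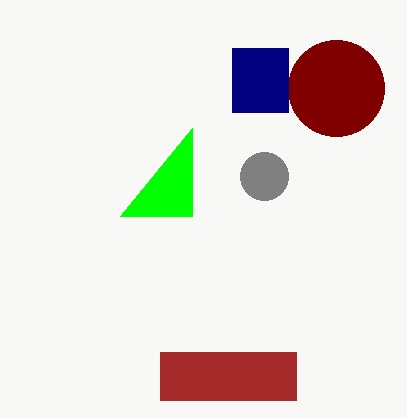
x_1 = 336
y_1 = 88
r_1 = 48
x0_2 = 232
y0_2 = 48
x1_2 = 288
y1_2 = 112
x0_3 = 160
y0_3 = 352
x1_3 = 296
y1_3 = 400
x2_4 = 192
y2_4 = 216
x_5 = 264
y_5 = 176
r_5 = 24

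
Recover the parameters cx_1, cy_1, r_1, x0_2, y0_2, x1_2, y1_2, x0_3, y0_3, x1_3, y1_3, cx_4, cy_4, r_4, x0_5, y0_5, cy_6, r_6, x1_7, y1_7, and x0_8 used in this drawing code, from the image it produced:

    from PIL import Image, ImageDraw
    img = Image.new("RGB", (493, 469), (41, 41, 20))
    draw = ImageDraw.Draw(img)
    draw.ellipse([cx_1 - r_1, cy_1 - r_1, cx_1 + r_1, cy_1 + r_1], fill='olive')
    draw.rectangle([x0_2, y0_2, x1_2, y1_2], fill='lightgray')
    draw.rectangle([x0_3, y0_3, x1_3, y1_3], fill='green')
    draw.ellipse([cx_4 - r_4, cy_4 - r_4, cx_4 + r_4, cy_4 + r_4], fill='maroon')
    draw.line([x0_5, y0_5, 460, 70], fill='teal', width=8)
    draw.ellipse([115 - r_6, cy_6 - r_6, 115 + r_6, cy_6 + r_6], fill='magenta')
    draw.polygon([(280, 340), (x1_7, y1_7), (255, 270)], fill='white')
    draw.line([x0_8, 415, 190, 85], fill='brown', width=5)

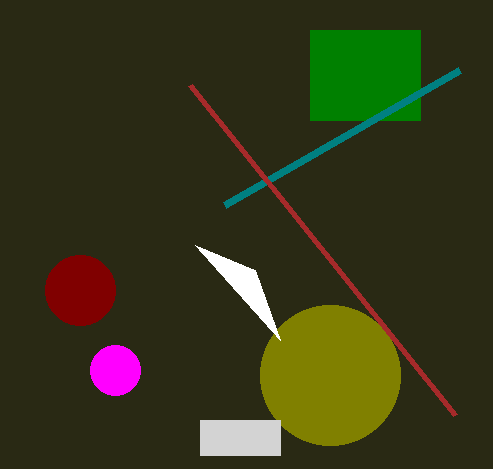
cx_1 = 330
cy_1 = 375
r_1 = 70
x0_2 = 200
y0_2 = 420
x1_2 = 280
y1_2 = 455
x0_3 = 310
y0_3 = 30
x1_3 = 420
y1_3 = 120
cx_4 = 80
cy_4 = 290
r_4 = 35
x0_5 = 225
y0_5 = 205
cy_6 = 370
r_6 = 25
x1_7 = 195
y1_7 = 245
x0_8 = 455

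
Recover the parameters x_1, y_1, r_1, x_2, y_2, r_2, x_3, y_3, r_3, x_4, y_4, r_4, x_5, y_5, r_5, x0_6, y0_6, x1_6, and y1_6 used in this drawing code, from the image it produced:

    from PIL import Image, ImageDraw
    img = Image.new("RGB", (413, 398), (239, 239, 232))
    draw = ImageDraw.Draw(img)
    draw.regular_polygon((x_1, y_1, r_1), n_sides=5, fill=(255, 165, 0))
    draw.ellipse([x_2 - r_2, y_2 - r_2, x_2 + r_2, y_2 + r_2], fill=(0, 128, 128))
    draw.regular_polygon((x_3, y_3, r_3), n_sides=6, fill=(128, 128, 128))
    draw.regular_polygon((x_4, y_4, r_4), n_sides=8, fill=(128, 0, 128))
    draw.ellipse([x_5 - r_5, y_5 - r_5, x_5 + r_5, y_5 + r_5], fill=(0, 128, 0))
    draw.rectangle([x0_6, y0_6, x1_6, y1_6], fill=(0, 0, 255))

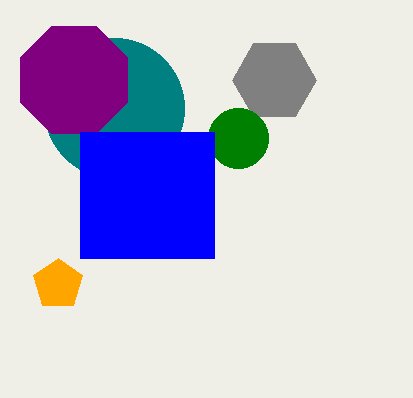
x_1 = 58, y_1 = 284, r_1 = 26, x_2 = 114, y_2 = 108, r_2 = 70, x_3 = 274, y_3 = 80, r_3 = 42, x_4 = 74, y_4 = 80, r_4 = 58, x_5 = 238, y_5 = 138, r_5 = 30, x0_6 = 80, y0_6 = 132, x1_6 = 214, y1_6 = 258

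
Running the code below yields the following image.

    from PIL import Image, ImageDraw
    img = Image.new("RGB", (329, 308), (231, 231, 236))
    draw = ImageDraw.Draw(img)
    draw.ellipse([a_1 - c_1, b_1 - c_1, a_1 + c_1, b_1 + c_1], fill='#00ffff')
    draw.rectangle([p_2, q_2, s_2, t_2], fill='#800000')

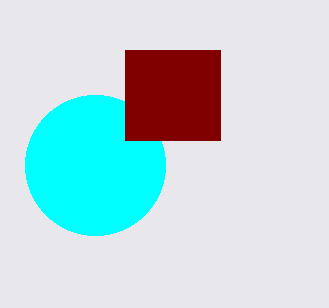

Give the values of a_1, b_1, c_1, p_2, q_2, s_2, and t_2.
a_1 = 95; b_1 = 165; c_1 = 70; p_2 = 125; q_2 = 50; s_2 = 220; t_2 = 140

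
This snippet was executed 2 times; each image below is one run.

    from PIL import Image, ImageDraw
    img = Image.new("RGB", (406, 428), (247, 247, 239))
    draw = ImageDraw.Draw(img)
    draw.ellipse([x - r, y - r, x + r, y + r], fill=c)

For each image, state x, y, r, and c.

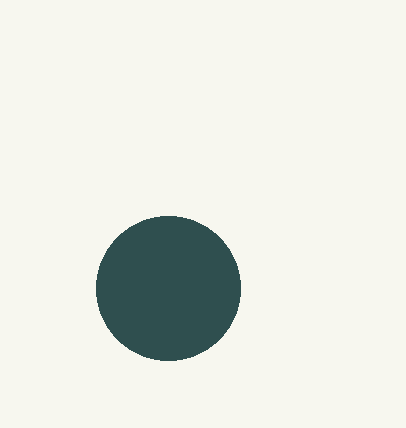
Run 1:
x = 168; y = 288; r = 72; c = 'darkslategray'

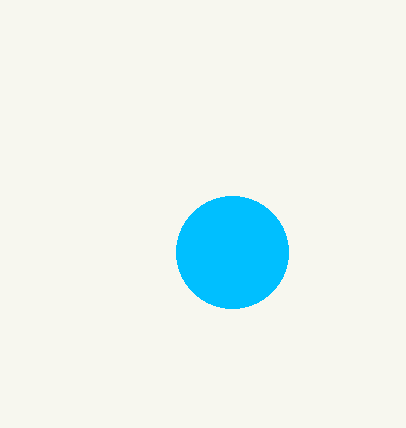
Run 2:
x = 232, y = 252, r = 56, c = 'deepskyblue'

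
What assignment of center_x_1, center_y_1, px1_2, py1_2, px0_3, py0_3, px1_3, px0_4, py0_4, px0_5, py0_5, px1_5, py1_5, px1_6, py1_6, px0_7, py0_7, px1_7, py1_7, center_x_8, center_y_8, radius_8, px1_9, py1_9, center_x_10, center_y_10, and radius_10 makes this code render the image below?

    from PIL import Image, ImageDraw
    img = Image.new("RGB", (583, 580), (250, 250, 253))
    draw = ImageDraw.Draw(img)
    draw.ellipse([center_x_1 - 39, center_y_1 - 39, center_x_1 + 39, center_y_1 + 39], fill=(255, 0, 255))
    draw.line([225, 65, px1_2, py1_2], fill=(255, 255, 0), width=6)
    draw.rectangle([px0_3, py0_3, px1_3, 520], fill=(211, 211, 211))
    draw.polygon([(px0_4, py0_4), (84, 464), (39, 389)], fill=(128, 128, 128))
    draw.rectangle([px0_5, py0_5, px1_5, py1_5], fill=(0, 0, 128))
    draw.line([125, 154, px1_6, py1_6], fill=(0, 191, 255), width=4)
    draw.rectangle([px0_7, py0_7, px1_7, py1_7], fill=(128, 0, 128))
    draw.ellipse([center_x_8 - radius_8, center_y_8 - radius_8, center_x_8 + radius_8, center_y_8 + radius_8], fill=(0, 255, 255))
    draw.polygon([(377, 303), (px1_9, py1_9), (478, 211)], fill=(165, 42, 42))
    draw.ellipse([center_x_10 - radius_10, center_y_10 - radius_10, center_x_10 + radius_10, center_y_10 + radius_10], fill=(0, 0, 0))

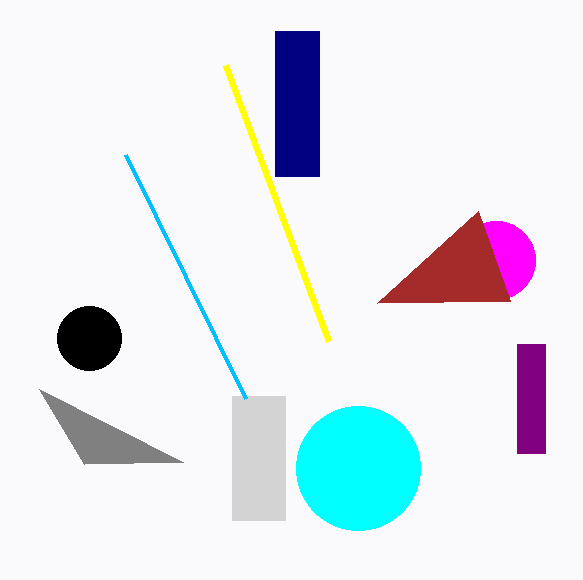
center_x_1 = 496
center_y_1 = 260
px1_2 = 328
py1_2 = 341
px0_3 = 232
py0_3 = 396
px1_3 = 285
px0_4 = 183
py0_4 = 462
px0_5 = 275
py0_5 = 31
px1_5 = 319
py1_5 = 176
px1_6 = 245
py1_6 = 398
px0_7 = 517
py0_7 = 344
px1_7 = 545
py1_7 = 453
center_x_8 = 358
center_y_8 = 468
radius_8 = 62
px1_9 = 510
py1_9 = 301
center_x_10 = 89
center_y_10 = 338
radius_10 = 32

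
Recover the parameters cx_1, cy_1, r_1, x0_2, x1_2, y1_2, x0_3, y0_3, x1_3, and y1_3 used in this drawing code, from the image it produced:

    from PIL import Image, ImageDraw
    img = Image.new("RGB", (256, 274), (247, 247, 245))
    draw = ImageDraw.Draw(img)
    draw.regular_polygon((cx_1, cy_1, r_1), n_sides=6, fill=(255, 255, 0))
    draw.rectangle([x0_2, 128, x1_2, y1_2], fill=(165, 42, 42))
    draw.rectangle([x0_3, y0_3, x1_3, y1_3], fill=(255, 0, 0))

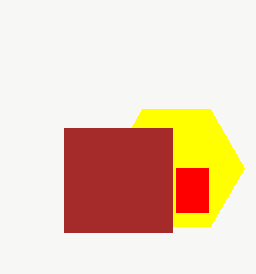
cx_1 = 176
cy_1 = 168
r_1 = 68
x0_2 = 64
x1_2 = 172
y1_2 = 232
x0_3 = 176
y0_3 = 168
x1_3 = 208
y1_3 = 212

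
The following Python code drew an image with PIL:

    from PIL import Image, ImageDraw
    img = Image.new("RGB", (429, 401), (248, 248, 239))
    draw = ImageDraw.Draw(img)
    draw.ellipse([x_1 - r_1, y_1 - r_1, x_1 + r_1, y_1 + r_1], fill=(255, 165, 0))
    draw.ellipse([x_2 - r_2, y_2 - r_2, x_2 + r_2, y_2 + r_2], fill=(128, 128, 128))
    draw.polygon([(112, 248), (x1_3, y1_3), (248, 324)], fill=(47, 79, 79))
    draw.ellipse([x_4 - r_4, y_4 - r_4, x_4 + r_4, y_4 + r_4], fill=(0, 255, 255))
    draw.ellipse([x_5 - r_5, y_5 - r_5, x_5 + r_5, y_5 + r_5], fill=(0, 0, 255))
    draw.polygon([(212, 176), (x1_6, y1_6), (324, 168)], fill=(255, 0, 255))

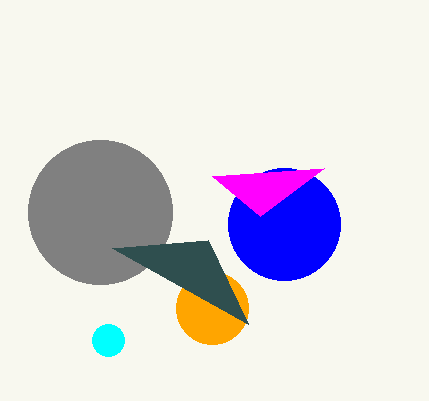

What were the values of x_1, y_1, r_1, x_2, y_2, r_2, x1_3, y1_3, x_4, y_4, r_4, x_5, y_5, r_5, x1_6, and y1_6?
x_1 = 212; y_1 = 308; r_1 = 36; x_2 = 100; y_2 = 212; r_2 = 72; x1_3 = 208; y1_3 = 240; x_4 = 108; y_4 = 340; r_4 = 16; x_5 = 284; y_5 = 224; r_5 = 56; x1_6 = 260; y1_6 = 216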